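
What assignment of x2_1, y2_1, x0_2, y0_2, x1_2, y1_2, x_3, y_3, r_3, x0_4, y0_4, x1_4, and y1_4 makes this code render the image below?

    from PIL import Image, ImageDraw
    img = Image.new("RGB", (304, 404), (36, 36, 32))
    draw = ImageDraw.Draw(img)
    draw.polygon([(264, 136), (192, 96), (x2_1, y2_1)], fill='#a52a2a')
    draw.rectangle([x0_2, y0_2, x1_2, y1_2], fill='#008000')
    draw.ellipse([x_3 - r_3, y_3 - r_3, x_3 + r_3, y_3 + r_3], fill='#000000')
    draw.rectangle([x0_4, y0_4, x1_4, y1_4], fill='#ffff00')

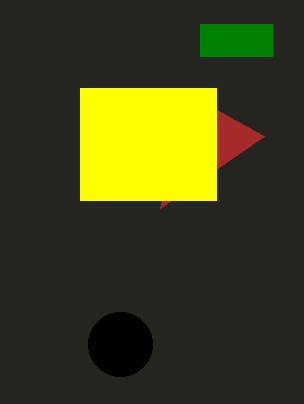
x2_1 = 160, y2_1 = 208, x0_2 = 200, y0_2 = 24, x1_2 = 272, y1_2 = 56, x_3 = 120, y_3 = 344, r_3 = 32, x0_4 = 80, y0_4 = 88, x1_4 = 216, y1_4 = 200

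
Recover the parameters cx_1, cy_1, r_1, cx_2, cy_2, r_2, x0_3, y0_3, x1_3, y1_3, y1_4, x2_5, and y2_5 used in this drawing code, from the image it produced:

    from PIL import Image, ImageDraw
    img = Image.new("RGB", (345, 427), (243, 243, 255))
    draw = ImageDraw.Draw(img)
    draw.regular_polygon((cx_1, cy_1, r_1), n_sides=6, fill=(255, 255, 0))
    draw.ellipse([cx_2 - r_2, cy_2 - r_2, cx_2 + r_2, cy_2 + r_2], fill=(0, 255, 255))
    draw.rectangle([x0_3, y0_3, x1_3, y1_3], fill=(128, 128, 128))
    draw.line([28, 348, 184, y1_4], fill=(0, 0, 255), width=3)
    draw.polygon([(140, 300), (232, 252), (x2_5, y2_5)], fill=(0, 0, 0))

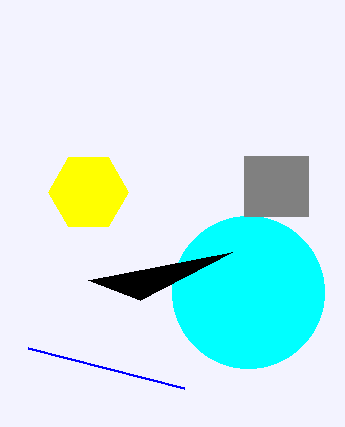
cx_1 = 88; cy_1 = 192; r_1 = 40; cx_2 = 248; cy_2 = 292; r_2 = 76; x0_3 = 244; y0_3 = 156; x1_3 = 308; y1_3 = 216; y1_4 = 388; x2_5 = 88; y2_5 = 280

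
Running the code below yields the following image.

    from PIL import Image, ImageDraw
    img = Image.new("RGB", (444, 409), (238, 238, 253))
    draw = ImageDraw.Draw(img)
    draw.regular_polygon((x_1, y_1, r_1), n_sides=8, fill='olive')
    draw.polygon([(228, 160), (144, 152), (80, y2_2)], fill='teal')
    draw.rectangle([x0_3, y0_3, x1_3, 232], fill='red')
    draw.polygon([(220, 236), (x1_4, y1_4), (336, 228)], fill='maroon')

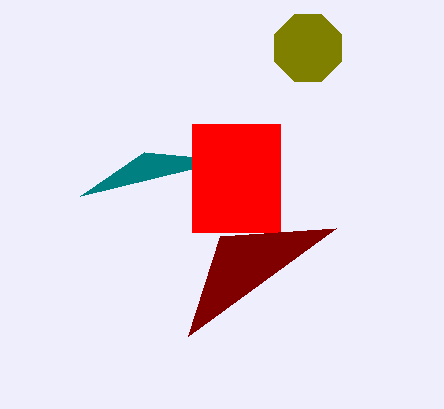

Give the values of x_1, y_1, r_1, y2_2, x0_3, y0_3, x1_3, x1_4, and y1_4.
x_1 = 308
y_1 = 48
r_1 = 36
y2_2 = 196
x0_3 = 192
y0_3 = 124
x1_3 = 280
x1_4 = 188
y1_4 = 336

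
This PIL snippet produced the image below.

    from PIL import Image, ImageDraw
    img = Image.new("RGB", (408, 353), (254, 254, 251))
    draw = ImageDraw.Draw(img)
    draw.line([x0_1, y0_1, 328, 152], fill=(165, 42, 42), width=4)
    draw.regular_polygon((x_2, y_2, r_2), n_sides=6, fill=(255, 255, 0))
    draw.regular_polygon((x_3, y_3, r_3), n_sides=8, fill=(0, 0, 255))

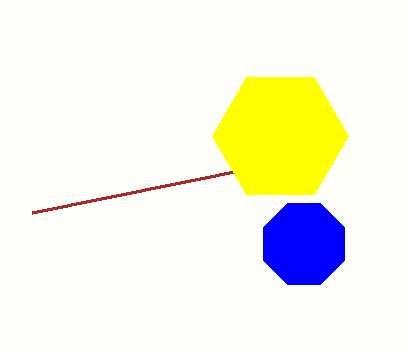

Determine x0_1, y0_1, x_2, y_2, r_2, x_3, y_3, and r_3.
x0_1 = 32
y0_1 = 212
x_2 = 280
y_2 = 136
r_2 = 68
x_3 = 304
y_3 = 244
r_3 = 44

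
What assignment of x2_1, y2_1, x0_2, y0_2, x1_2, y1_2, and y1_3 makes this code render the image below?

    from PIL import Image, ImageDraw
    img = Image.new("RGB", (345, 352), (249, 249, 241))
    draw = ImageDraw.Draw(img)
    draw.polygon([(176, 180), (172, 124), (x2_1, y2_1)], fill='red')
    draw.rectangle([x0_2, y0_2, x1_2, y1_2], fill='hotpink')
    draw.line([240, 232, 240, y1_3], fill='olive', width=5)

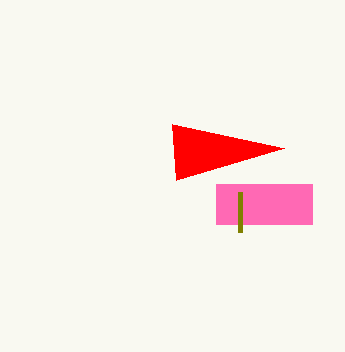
x2_1 = 284, y2_1 = 148, x0_2 = 216, y0_2 = 184, x1_2 = 312, y1_2 = 224, y1_3 = 192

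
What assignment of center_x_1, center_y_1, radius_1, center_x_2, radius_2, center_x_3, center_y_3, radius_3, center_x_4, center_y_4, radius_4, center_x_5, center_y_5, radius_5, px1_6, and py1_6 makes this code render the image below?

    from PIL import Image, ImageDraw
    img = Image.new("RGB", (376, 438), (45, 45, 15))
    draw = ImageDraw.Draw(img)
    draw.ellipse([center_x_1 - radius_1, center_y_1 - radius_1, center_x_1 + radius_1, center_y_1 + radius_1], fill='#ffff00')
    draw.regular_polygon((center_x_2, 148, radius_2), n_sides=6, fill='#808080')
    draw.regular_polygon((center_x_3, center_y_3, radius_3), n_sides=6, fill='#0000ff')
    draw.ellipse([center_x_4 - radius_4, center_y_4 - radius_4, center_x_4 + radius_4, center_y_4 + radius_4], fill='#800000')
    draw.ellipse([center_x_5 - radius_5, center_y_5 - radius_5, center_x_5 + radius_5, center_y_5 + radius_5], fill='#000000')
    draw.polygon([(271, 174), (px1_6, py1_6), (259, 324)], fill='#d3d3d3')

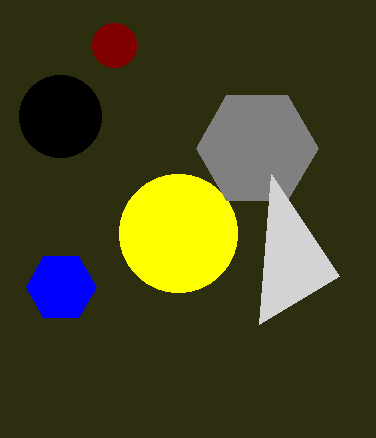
center_x_1 = 178; center_y_1 = 233; radius_1 = 59; center_x_2 = 257; radius_2 = 61; center_x_3 = 61; center_y_3 = 287; radius_3 = 35; center_x_4 = 114; center_y_4 = 45; radius_4 = 22; center_x_5 = 60; center_y_5 = 116; radius_5 = 41; px1_6 = 339; py1_6 = 276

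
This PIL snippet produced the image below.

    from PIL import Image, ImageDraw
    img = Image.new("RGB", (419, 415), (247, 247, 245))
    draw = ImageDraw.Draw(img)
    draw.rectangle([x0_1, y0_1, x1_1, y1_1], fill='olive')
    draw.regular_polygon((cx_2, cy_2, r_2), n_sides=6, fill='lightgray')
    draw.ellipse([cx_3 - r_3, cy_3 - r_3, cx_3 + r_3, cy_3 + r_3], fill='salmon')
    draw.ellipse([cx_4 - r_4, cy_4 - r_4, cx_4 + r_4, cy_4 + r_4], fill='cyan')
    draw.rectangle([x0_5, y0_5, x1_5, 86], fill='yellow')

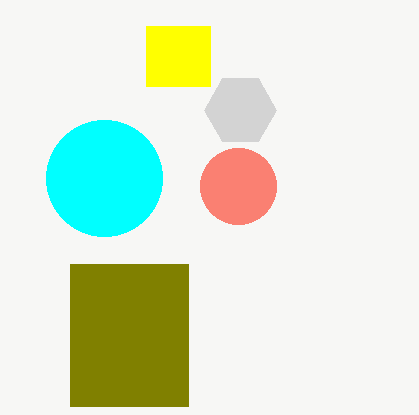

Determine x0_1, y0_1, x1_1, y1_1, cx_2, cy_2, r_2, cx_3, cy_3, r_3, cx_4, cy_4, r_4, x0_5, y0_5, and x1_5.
x0_1 = 70
y0_1 = 264
x1_1 = 188
y1_1 = 406
cx_2 = 240
cy_2 = 110
r_2 = 36
cx_3 = 238
cy_3 = 186
r_3 = 38
cx_4 = 104
cy_4 = 178
r_4 = 58
x0_5 = 146
y0_5 = 26
x1_5 = 210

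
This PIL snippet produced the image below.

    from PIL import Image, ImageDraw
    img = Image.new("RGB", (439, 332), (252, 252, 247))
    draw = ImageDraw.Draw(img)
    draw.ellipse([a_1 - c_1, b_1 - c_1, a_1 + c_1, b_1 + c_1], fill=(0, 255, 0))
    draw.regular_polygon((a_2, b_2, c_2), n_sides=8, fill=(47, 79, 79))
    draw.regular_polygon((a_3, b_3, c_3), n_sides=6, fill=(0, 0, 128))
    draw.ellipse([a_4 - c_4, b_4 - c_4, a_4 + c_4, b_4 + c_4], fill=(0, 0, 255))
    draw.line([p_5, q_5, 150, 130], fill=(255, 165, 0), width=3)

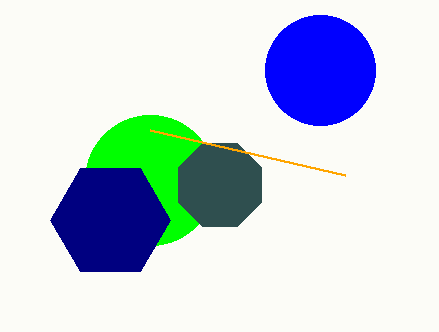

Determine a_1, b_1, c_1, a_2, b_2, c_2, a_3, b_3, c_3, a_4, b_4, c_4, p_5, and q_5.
a_1 = 150; b_1 = 180; c_1 = 65; a_2 = 220; b_2 = 185; c_2 = 45; a_3 = 110; b_3 = 220; c_3 = 60; a_4 = 320; b_4 = 70; c_4 = 55; p_5 = 345; q_5 = 175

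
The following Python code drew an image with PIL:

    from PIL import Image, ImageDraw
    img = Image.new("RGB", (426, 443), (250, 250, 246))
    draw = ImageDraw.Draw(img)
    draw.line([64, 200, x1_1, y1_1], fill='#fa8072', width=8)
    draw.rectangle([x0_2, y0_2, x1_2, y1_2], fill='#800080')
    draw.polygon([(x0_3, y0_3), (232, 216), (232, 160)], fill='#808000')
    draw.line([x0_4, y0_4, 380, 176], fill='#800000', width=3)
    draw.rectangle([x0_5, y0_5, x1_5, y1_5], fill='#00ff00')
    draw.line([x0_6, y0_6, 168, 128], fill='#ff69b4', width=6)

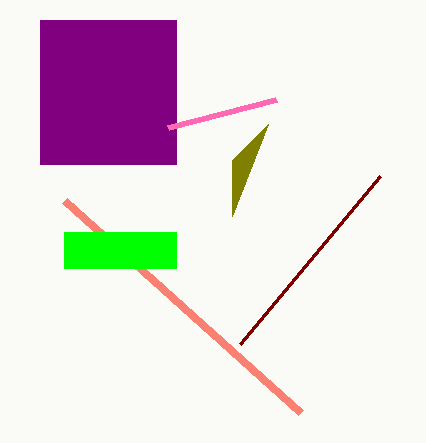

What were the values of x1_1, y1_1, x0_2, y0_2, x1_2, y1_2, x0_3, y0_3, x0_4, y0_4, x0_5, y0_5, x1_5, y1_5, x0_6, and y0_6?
x1_1 = 300
y1_1 = 412
x0_2 = 40
y0_2 = 20
x1_2 = 176
y1_2 = 164
x0_3 = 268
y0_3 = 124
x0_4 = 240
y0_4 = 344
x0_5 = 64
y0_5 = 232
x1_5 = 176
y1_5 = 268
x0_6 = 276
y0_6 = 100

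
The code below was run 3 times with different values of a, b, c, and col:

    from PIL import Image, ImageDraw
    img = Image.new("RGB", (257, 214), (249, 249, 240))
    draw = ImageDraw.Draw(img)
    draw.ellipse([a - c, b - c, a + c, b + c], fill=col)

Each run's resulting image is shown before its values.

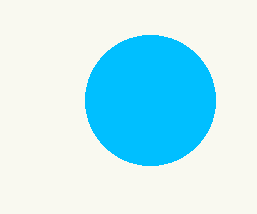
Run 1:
a = 150, b = 100, c = 65, col = 'deepskyblue'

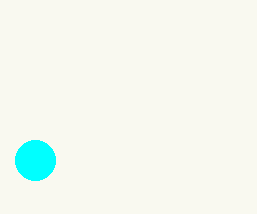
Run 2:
a = 35, b = 160, c = 20, col = 'cyan'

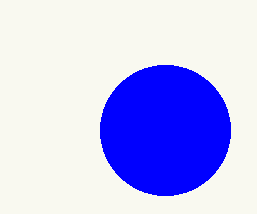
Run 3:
a = 165, b = 130, c = 65, col = 'blue'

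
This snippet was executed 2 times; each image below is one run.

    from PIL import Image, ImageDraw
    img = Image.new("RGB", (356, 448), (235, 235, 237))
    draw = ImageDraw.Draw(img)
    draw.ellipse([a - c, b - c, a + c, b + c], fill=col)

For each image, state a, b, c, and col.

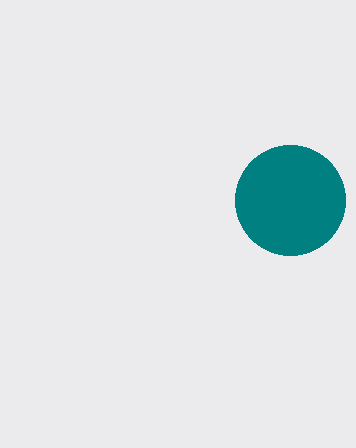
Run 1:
a = 290
b = 200
c = 55
col = 'teal'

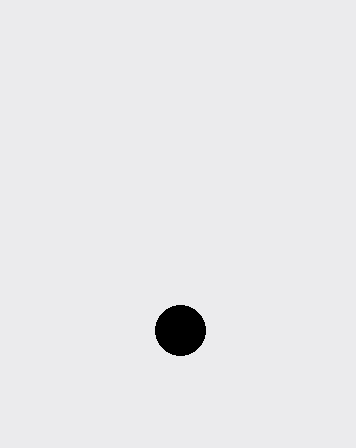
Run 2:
a = 180
b = 330
c = 25
col = 'black'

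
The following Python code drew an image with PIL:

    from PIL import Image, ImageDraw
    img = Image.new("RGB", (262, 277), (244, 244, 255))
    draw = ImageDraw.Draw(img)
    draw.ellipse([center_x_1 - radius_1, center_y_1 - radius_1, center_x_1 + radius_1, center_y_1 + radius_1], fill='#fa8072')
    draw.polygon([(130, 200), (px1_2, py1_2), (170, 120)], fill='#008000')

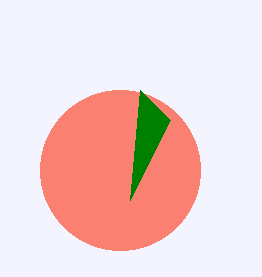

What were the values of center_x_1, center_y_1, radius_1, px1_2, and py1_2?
center_x_1 = 120; center_y_1 = 170; radius_1 = 80; px1_2 = 140; py1_2 = 90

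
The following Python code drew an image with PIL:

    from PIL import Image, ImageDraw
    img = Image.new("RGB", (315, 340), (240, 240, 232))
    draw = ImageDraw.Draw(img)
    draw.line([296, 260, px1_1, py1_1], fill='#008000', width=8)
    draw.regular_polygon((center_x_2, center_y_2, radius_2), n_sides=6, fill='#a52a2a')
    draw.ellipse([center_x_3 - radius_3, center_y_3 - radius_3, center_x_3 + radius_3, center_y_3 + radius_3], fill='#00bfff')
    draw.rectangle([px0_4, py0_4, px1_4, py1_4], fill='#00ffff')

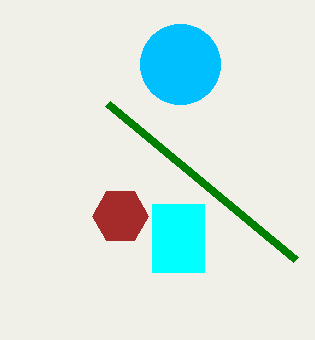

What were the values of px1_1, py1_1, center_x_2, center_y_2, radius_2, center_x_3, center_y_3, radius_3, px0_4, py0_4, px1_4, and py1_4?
px1_1 = 108
py1_1 = 104
center_x_2 = 120
center_y_2 = 216
radius_2 = 28
center_x_3 = 180
center_y_3 = 64
radius_3 = 40
px0_4 = 152
py0_4 = 204
px1_4 = 204
py1_4 = 272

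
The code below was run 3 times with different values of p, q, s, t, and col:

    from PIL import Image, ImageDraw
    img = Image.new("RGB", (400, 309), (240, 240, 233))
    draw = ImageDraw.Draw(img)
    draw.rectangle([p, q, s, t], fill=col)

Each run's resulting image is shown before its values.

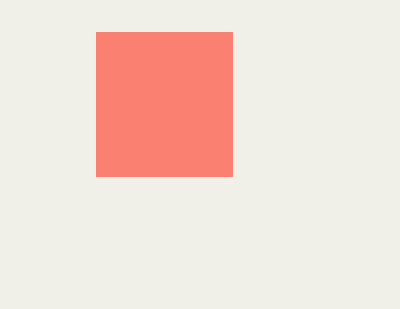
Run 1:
p = 96
q = 32
s = 232
t = 176
col = 'salmon'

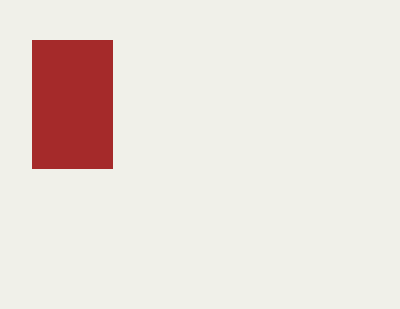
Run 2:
p = 32; q = 40; s = 112; t = 168; col = 'brown'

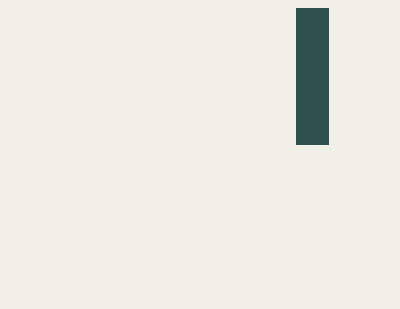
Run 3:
p = 296, q = 8, s = 328, t = 144, col = 'darkslategray'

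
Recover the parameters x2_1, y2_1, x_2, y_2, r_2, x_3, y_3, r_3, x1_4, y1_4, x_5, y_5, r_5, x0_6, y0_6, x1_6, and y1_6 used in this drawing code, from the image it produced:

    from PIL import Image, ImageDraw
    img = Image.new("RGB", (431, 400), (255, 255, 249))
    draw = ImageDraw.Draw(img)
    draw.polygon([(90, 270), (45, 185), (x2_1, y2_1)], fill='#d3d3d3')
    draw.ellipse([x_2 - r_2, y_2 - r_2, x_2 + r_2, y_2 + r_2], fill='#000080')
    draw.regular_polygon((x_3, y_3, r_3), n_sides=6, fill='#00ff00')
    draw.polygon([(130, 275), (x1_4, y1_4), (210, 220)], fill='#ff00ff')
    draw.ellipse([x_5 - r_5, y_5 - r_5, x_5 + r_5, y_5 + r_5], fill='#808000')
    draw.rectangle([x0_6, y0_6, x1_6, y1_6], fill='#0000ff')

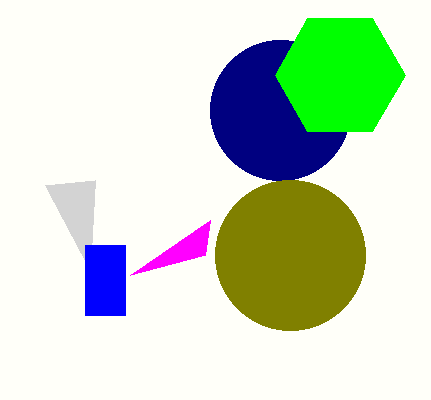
x2_1 = 95, y2_1 = 180, x_2 = 280, y_2 = 110, r_2 = 70, x_3 = 340, y_3 = 75, r_3 = 65, x1_4 = 205, y1_4 = 255, x_5 = 290, y_5 = 255, r_5 = 75, x0_6 = 85, y0_6 = 245, x1_6 = 125, y1_6 = 315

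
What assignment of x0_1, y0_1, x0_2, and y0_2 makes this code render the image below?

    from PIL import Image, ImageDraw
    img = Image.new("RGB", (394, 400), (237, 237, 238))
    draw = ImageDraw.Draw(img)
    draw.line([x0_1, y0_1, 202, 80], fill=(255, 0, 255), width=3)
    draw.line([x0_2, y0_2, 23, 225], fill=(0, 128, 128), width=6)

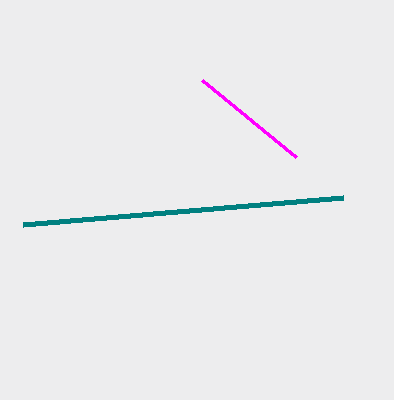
x0_1 = 296; y0_1 = 157; x0_2 = 343; y0_2 = 198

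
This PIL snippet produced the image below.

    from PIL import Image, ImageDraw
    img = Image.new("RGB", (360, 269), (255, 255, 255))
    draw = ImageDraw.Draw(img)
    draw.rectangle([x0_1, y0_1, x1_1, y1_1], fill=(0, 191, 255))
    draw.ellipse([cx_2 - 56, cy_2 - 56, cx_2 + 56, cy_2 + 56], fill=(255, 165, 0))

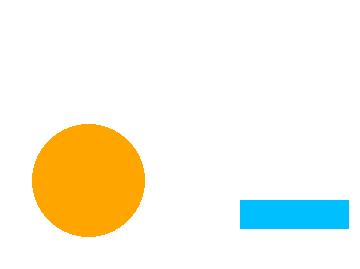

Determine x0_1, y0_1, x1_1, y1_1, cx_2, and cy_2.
x0_1 = 240
y0_1 = 200
x1_1 = 348
y1_1 = 228
cx_2 = 88
cy_2 = 180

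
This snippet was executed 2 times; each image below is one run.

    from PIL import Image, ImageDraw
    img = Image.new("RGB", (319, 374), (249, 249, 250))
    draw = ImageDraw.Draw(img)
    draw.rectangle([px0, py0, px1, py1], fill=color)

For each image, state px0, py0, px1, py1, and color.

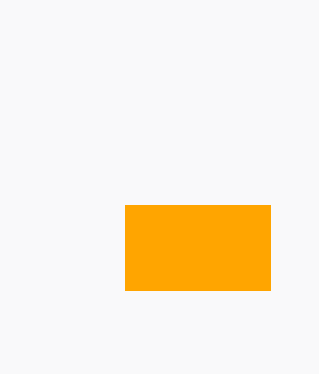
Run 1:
px0 = 125; py0 = 205; px1 = 270; py1 = 290; color = 'orange'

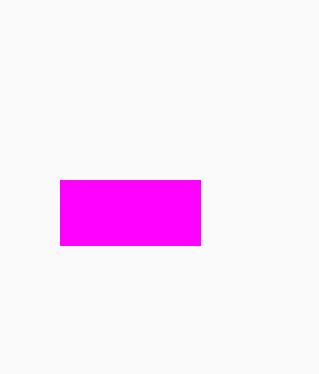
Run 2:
px0 = 60; py0 = 180; px1 = 200; py1 = 245; color = 'magenta'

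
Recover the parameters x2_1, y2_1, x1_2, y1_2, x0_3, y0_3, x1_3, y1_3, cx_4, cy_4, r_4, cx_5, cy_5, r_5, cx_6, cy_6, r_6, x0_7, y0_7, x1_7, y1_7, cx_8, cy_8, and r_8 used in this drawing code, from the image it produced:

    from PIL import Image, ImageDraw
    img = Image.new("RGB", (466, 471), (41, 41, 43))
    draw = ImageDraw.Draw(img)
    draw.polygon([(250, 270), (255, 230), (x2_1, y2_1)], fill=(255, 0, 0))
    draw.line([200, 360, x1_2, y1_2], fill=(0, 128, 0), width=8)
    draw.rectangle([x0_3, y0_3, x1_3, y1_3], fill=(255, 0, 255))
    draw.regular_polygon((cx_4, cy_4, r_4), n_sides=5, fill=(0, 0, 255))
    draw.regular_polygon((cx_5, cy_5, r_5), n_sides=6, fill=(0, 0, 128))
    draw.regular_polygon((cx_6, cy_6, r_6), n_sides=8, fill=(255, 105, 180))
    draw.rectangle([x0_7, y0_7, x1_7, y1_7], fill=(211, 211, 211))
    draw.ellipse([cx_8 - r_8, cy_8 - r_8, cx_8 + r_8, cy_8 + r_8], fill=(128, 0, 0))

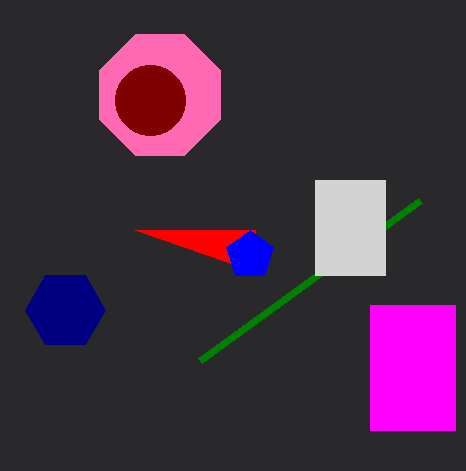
x2_1 = 135, y2_1 = 230, x1_2 = 420, y1_2 = 200, x0_3 = 370, y0_3 = 305, x1_3 = 455, y1_3 = 430, cx_4 = 250, cy_4 = 255, r_4 = 25, cx_5 = 65, cy_5 = 310, r_5 = 40, cx_6 = 160, cy_6 = 95, r_6 = 65, x0_7 = 315, y0_7 = 180, x1_7 = 385, y1_7 = 275, cx_8 = 150, cy_8 = 100, r_8 = 35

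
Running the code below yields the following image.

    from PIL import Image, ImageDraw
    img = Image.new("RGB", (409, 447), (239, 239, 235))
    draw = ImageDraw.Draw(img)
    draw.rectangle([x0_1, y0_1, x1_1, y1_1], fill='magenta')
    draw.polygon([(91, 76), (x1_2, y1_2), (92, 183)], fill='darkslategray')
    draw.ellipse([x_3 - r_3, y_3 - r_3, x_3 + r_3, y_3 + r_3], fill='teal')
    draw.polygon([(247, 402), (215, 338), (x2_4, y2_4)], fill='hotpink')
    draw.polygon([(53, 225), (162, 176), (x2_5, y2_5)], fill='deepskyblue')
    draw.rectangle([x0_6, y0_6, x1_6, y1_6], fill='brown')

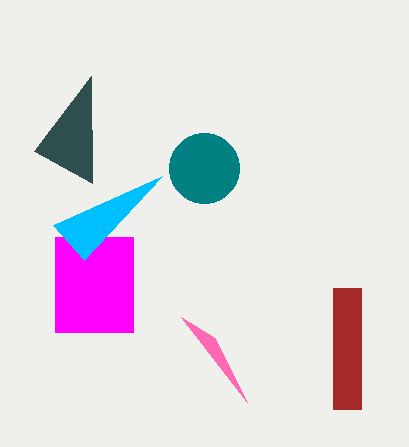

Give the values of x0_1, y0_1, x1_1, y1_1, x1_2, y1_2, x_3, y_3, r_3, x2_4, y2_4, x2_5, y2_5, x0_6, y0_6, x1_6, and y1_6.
x0_1 = 55; y0_1 = 237; x1_1 = 133; y1_1 = 332; x1_2 = 34; y1_2 = 151; x_3 = 204; y_3 = 168; r_3 = 35; x2_4 = 181; y2_4 = 317; x2_5 = 84; y2_5 = 260; x0_6 = 333; y0_6 = 288; x1_6 = 361; y1_6 = 409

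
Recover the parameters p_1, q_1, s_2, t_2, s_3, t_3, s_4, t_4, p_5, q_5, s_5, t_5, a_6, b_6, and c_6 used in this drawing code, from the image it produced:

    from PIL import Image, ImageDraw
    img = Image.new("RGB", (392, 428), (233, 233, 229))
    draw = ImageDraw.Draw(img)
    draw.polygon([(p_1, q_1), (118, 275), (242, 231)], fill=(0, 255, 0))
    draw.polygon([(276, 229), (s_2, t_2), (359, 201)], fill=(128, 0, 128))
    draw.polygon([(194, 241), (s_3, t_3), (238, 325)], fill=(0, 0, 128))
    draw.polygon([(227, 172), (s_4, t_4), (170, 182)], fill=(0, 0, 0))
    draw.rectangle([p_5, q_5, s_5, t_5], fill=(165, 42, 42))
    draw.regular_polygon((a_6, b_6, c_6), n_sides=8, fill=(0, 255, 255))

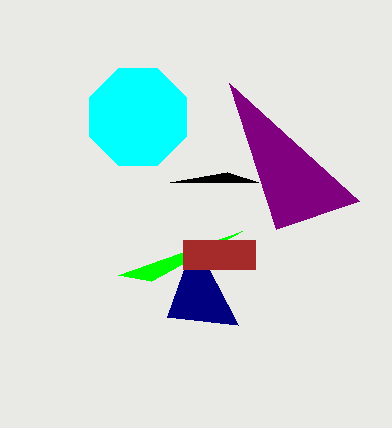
p_1 = 151; q_1 = 281; s_2 = 229; t_2 = 83; s_3 = 167; t_3 = 317; s_4 = 258; t_4 = 182; p_5 = 183; q_5 = 240; s_5 = 255; t_5 = 269; a_6 = 138; b_6 = 117; c_6 = 52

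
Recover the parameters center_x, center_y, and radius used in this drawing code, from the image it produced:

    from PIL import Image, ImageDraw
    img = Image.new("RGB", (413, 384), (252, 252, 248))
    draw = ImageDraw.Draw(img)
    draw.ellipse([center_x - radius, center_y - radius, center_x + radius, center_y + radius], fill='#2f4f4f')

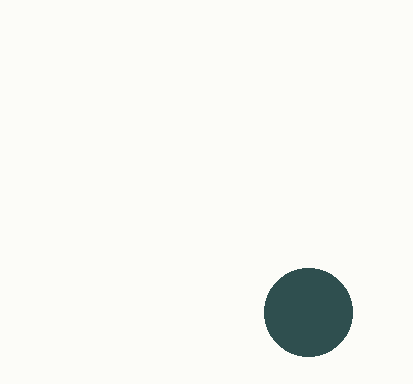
center_x = 308; center_y = 312; radius = 44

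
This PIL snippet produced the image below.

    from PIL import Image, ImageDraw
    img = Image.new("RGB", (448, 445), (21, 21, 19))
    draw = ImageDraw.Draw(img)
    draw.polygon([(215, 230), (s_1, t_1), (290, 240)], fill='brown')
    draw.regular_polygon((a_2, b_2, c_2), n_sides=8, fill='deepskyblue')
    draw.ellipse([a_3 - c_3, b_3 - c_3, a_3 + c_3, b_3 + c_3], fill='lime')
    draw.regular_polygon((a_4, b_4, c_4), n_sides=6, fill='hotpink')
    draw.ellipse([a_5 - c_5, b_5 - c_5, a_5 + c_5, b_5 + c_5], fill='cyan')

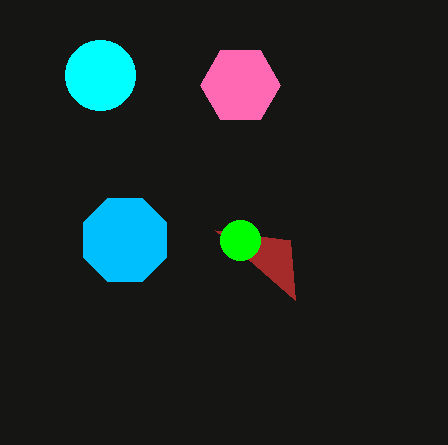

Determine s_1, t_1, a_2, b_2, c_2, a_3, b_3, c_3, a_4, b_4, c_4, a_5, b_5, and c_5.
s_1 = 295
t_1 = 300
a_2 = 125
b_2 = 240
c_2 = 45
a_3 = 240
b_3 = 240
c_3 = 20
a_4 = 240
b_4 = 85
c_4 = 40
a_5 = 100
b_5 = 75
c_5 = 35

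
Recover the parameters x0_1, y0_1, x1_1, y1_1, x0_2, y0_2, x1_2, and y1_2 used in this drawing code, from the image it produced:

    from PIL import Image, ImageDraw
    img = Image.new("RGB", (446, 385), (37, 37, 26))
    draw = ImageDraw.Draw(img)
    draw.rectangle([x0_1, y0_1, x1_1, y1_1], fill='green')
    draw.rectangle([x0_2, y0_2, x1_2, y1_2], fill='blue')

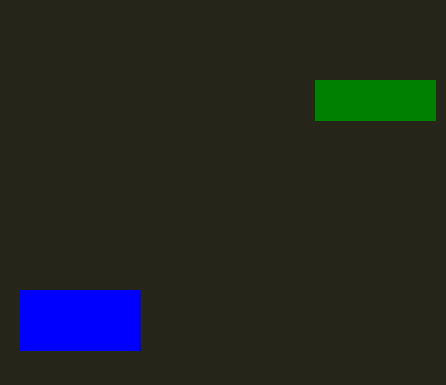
x0_1 = 315; y0_1 = 80; x1_1 = 435; y1_1 = 120; x0_2 = 20; y0_2 = 290; x1_2 = 140; y1_2 = 350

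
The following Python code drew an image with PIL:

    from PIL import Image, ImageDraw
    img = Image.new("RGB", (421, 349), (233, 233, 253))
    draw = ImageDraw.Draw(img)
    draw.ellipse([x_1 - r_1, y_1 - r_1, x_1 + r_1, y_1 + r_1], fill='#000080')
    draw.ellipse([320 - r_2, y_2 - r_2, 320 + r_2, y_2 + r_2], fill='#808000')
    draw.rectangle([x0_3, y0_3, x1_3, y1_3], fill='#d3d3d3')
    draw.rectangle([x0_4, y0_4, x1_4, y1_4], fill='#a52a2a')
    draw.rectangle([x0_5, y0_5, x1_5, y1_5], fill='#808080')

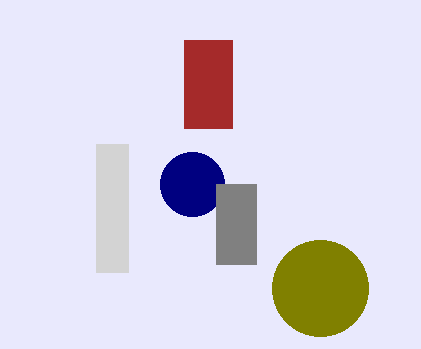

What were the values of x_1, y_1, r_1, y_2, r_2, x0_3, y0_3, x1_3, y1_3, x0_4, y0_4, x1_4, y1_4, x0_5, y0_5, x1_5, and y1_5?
x_1 = 192, y_1 = 184, r_1 = 32, y_2 = 288, r_2 = 48, x0_3 = 96, y0_3 = 144, x1_3 = 128, y1_3 = 272, x0_4 = 184, y0_4 = 40, x1_4 = 232, y1_4 = 128, x0_5 = 216, y0_5 = 184, x1_5 = 256, y1_5 = 264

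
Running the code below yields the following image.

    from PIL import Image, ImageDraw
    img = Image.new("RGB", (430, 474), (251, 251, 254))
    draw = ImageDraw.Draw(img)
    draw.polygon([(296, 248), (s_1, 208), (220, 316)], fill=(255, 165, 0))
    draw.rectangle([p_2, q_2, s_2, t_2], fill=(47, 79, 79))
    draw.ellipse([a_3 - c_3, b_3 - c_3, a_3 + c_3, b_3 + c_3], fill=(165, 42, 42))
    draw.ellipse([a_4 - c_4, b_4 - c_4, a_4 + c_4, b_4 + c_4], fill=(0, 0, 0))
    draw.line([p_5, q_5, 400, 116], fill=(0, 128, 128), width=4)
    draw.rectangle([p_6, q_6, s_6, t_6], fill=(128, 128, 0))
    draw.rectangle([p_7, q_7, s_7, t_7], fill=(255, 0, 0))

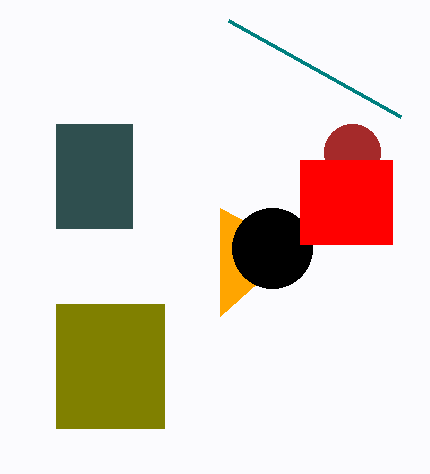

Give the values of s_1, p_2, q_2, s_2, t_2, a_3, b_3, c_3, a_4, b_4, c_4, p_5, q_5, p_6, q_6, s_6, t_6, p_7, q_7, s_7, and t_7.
s_1 = 220, p_2 = 56, q_2 = 124, s_2 = 132, t_2 = 228, a_3 = 352, b_3 = 152, c_3 = 28, a_4 = 272, b_4 = 248, c_4 = 40, p_5 = 228, q_5 = 20, p_6 = 56, q_6 = 304, s_6 = 164, t_6 = 428, p_7 = 300, q_7 = 160, s_7 = 392, t_7 = 244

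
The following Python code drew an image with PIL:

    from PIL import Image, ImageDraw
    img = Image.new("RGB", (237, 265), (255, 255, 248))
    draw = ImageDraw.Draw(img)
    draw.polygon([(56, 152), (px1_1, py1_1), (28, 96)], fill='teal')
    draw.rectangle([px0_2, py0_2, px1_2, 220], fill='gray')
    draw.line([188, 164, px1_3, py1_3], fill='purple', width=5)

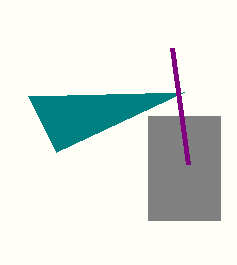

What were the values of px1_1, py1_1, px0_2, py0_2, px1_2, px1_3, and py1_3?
px1_1 = 184, py1_1 = 92, px0_2 = 148, py0_2 = 116, px1_2 = 220, px1_3 = 172, py1_3 = 48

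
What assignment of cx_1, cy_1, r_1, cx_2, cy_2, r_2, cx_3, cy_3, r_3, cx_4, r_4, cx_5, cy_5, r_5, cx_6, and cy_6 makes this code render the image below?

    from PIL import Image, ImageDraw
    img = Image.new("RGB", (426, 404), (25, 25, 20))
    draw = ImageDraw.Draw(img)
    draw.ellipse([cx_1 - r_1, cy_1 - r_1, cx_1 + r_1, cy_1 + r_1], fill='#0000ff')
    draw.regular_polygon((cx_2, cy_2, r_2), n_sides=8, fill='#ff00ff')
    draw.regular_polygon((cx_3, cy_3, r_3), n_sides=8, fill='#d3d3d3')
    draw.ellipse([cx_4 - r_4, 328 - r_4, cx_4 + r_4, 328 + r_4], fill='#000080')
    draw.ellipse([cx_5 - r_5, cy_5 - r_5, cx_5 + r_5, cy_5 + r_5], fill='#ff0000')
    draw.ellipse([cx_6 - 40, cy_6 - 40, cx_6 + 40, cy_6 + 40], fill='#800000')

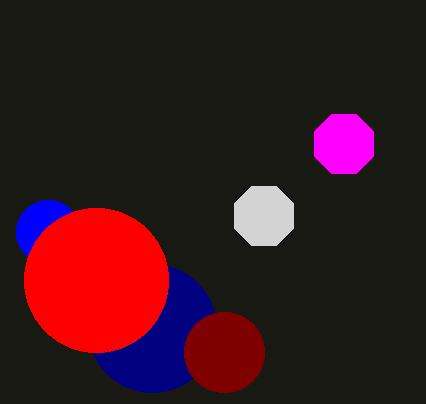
cx_1 = 48
cy_1 = 232
r_1 = 32
cx_2 = 344
cy_2 = 144
r_2 = 32
cx_3 = 264
cy_3 = 216
r_3 = 32
cx_4 = 152
r_4 = 64
cx_5 = 96
cy_5 = 280
r_5 = 72
cx_6 = 224
cy_6 = 352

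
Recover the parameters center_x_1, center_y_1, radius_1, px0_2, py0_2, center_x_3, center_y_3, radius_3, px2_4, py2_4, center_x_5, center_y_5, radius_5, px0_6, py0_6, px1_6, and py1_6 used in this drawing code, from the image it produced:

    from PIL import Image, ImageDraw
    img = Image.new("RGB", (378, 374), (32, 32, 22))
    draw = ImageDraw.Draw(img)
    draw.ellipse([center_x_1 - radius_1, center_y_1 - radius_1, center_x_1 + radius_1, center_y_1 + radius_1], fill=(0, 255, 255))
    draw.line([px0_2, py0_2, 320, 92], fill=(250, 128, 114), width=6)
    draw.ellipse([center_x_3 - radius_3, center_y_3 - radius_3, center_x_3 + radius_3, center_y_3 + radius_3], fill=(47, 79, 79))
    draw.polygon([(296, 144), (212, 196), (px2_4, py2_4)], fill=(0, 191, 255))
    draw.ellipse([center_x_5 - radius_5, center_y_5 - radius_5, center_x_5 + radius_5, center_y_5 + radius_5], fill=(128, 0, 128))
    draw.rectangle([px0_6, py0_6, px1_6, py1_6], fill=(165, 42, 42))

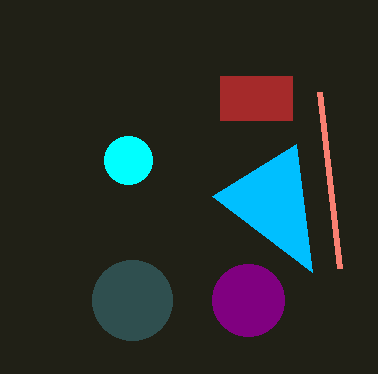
center_x_1 = 128; center_y_1 = 160; radius_1 = 24; px0_2 = 340; py0_2 = 268; center_x_3 = 132; center_y_3 = 300; radius_3 = 40; px2_4 = 312; py2_4 = 272; center_x_5 = 248; center_y_5 = 300; radius_5 = 36; px0_6 = 220; py0_6 = 76; px1_6 = 292; py1_6 = 120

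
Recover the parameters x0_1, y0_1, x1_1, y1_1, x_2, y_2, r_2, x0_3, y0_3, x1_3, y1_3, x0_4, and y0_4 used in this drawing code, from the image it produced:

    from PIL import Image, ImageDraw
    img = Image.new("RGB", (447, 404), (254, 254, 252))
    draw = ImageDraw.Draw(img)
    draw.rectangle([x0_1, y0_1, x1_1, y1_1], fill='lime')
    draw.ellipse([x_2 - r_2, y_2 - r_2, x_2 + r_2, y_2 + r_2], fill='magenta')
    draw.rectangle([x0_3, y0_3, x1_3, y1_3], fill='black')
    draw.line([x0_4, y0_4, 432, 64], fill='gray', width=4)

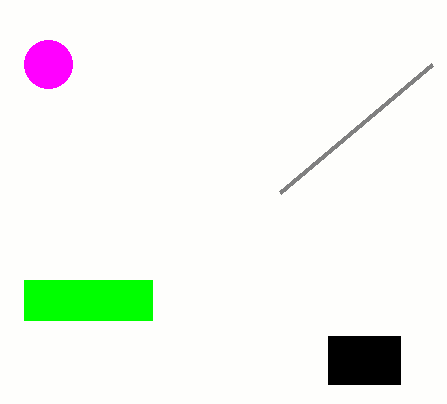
x0_1 = 24, y0_1 = 280, x1_1 = 152, y1_1 = 320, x_2 = 48, y_2 = 64, r_2 = 24, x0_3 = 328, y0_3 = 336, x1_3 = 400, y1_3 = 384, x0_4 = 280, y0_4 = 192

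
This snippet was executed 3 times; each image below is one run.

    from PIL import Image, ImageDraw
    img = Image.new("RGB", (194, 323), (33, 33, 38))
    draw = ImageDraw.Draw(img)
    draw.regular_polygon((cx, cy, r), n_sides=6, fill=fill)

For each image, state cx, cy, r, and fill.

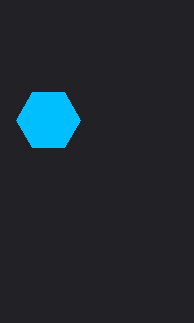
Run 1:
cx = 48
cy = 120
r = 32
fill = 'deepskyblue'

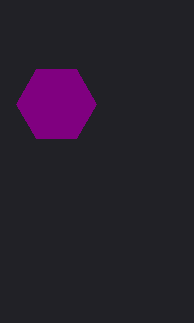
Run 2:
cx = 56
cy = 104
r = 40
fill = 'purple'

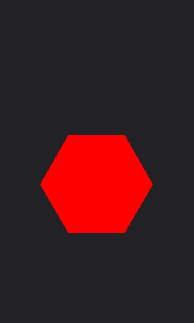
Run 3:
cx = 96, cy = 184, r = 56, fill = 'red'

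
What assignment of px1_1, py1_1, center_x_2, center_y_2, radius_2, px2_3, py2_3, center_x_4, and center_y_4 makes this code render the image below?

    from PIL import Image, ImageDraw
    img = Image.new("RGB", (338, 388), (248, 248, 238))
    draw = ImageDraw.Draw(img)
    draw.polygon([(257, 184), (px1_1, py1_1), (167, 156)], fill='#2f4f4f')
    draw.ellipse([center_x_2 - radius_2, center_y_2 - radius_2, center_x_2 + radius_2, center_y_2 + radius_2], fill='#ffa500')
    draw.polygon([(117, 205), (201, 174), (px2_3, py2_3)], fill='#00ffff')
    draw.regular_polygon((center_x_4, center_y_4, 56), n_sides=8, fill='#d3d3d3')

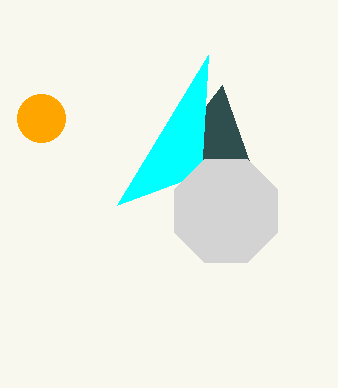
px1_1 = 222, py1_1 = 85, center_x_2 = 41, center_y_2 = 118, radius_2 = 24, px2_3 = 208, py2_3 = 55, center_x_4 = 226, center_y_4 = 211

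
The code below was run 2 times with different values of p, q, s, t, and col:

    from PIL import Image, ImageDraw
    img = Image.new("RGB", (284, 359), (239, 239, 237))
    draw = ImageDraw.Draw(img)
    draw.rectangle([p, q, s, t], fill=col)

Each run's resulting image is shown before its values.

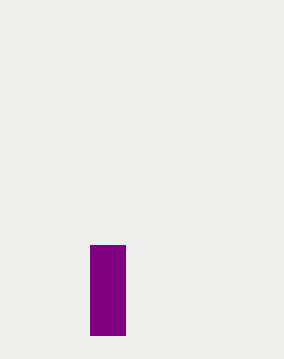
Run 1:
p = 90, q = 245, s = 125, t = 335, col = 'purple'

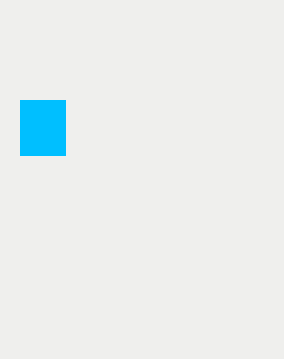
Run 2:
p = 20
q = 100
s = 65
t = 155
col = 'deepskyblue'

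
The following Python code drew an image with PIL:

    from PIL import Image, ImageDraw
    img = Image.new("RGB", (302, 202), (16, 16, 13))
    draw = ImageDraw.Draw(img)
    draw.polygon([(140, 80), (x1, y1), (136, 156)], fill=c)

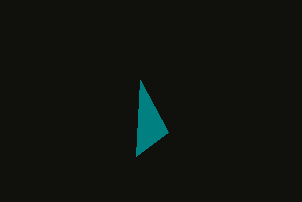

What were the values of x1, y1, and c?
x1 = 168; y1 = 132; c = 'teal'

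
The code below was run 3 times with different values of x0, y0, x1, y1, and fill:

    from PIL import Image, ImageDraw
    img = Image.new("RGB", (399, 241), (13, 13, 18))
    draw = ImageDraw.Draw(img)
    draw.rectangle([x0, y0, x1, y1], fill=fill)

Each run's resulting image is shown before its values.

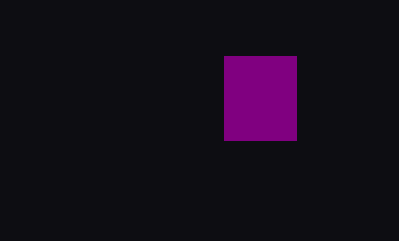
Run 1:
x0 = 224; y0 = 56; x1 = 296; y1 = 140; fill = 'purple'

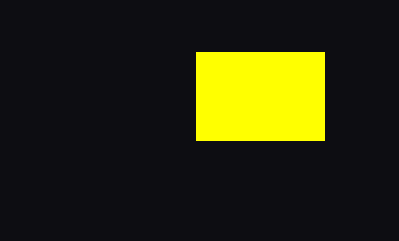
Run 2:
x0 = 196, y0 = 52, x1 = 324, y1 = 140, fill = 'yellow'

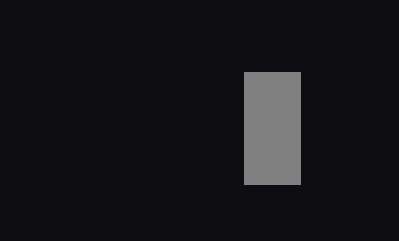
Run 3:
x0 = 244, y0 = 72, x1 = 300, y1 = 184, fill = 'gray'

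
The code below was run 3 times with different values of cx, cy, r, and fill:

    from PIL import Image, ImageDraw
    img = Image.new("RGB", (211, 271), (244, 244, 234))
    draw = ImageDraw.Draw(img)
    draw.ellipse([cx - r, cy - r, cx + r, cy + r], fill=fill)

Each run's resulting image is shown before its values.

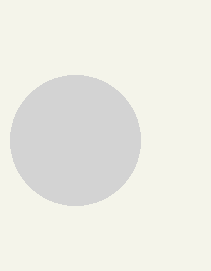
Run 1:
cx = 75, cy = 140, r = 65, fill = 'lightgray'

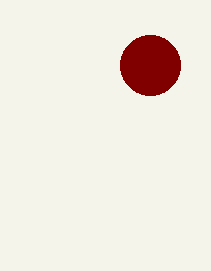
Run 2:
cx = 150
cy = 65
r = 30
fill = 'maroon'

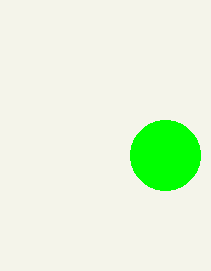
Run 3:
cx = 165, cy = 155, r = 35, fill = 'lime'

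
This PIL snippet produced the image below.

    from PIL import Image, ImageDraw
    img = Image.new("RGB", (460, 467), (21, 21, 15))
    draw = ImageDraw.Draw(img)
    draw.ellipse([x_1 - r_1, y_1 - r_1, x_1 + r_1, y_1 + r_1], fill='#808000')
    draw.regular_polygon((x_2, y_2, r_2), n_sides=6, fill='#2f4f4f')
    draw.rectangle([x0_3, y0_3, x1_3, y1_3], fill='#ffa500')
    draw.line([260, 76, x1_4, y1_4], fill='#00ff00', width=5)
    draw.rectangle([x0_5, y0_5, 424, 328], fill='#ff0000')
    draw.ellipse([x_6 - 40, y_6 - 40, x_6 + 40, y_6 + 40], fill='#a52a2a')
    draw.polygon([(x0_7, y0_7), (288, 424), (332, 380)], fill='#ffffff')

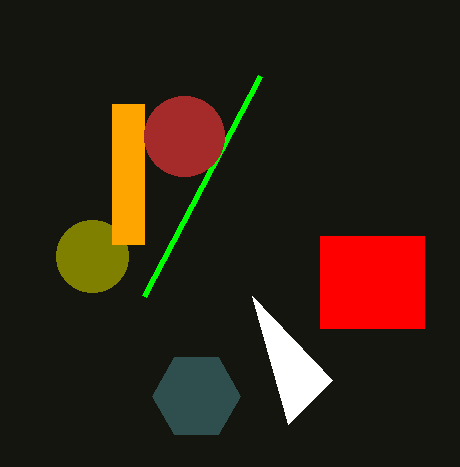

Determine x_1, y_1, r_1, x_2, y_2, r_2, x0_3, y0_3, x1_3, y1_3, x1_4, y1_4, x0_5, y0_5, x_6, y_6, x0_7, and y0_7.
x_1 = 92; y_1 = 256; r_1 = 36; x_2 = 196; y_2 = 396; r_2 = 44; x0_3 = 112; y0_3 = 104; x1_3 = 144; y1_3 = 244; x1_4 = 144; y1_4 = 296; x0_5 = 320; y0_5 = 236; x_6 = 184; y_6 = 136; x0_7 = 252; y0_7 = 296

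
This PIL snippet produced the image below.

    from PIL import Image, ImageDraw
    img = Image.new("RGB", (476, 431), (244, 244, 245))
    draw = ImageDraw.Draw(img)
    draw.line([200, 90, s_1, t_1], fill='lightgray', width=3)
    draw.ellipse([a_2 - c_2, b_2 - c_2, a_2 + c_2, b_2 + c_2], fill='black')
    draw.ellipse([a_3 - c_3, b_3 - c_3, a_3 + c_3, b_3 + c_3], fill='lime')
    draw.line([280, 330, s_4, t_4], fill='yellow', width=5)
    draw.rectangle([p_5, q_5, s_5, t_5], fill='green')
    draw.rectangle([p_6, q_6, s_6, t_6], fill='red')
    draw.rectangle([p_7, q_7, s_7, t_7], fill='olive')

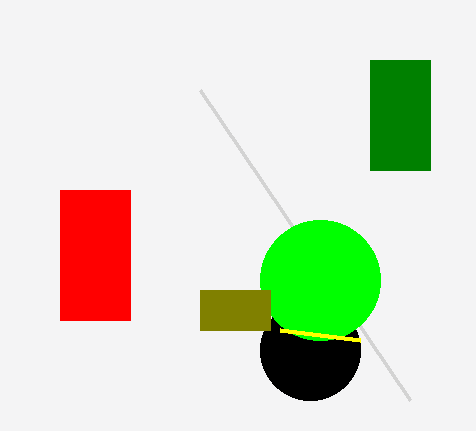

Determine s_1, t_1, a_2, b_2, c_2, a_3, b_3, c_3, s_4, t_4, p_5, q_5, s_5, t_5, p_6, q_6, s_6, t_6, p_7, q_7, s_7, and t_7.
s_1 = 410, t_1 = 400, a_2 = 310, b_2 = 350, c_2 = 50, a_3 = 320, b_3 = 280, c_3 = 60, s_4 = 360, t_4 = 340, p_5 = 370, q_5 = 60, s_5 = 430, t_5 = 170, p_6 = 60, q_6 = 190, s_6 = 130, t_6 = 320, p_7 = 200, q_7 = 290, s_7 = 270, t_7 = 330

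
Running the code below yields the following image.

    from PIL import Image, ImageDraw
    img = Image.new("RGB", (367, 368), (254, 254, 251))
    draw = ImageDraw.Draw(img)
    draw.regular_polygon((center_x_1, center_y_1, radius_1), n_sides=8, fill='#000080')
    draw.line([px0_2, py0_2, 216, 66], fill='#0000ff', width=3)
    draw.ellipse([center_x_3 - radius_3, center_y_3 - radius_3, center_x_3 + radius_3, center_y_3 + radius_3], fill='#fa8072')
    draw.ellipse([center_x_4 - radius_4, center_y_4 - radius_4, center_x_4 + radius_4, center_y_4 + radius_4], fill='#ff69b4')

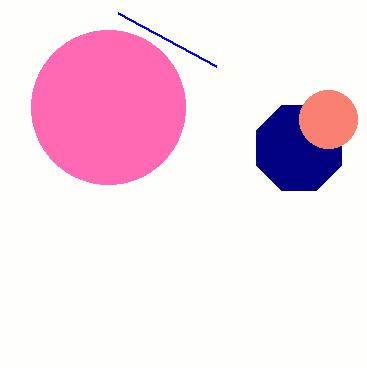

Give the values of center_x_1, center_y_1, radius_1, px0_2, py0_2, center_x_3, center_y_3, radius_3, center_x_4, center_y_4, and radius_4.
center_x_1 = 299, center_y_1 = 148, radius_1 = 46, px0_2 = 118, py0_2 = 13, center_x_3 = 328, center_y_3 = 119, radius_3 = 29, center_x_4 = 108, center_y_4 = 107, radius_4 = 77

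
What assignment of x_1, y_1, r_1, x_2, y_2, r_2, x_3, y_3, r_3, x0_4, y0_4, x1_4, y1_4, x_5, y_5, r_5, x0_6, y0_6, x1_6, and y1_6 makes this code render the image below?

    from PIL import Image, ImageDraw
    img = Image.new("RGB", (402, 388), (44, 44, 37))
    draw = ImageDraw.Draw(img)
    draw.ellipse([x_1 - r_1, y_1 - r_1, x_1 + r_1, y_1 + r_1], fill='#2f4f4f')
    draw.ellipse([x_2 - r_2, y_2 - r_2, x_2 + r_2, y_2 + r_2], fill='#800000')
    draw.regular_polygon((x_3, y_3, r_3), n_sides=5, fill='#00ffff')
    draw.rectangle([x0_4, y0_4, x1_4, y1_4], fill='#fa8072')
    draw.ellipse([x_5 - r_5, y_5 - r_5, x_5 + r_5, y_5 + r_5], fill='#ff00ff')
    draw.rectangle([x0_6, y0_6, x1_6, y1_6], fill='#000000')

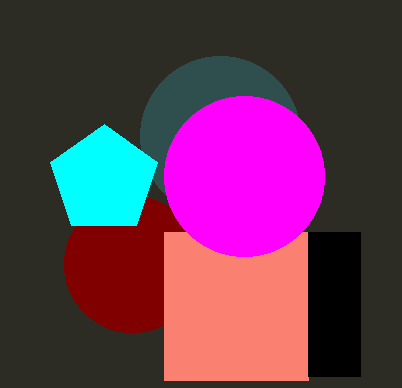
x_1 = 220, y_1 = 136, r_1 = 80, x_2 = 132, y_2 = 264, r_2 = 68, x_3 = 104, y_3 = 180, r_3 = 56, x0_4 = 164, y0_4 = 232, x1_4 = 308, y1_4 = 380, x_5 = 244, y_5 = 176, r_5 = 80, x0_6 = 308, y0_6 = 232, x1_6 = 360, y1_6 = 376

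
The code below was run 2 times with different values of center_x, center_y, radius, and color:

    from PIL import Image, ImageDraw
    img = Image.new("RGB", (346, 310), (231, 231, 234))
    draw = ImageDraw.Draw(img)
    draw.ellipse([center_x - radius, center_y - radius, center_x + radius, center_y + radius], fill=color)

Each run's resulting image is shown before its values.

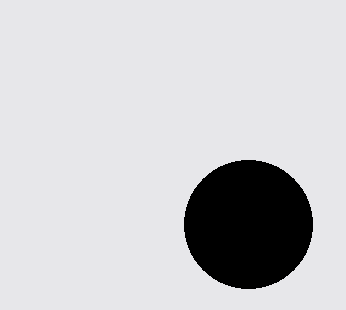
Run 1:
center_x = 248; center_y = 224; radius = 64; color = 'black'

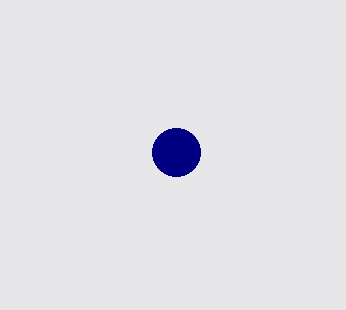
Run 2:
center_x = 176; center_y = 152; radius = 24; color = 'navy'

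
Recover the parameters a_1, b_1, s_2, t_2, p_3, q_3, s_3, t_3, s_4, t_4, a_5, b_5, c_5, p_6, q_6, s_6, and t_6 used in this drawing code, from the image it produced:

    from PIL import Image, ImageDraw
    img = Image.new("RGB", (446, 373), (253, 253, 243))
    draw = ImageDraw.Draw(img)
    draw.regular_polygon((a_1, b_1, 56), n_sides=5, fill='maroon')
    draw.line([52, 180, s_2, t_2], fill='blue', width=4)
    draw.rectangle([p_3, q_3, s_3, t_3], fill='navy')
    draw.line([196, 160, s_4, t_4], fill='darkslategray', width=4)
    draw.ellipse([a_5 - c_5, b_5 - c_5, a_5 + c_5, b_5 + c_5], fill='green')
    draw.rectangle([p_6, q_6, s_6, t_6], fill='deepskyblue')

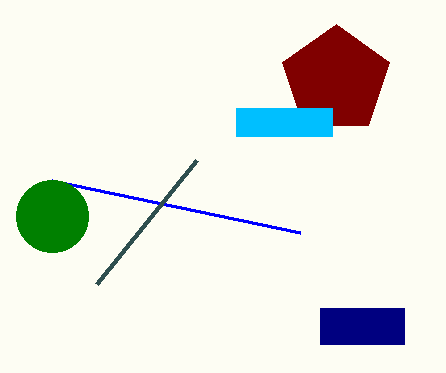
a_1 = 336
b_1 = 80
s_2 = 300
t_2 = 232
p_3 = 320
q_3 = 308
s_3 = 404
t_3 = 344
s_4 = 96
t_4 = 284
a_5 = 52
b_5 = 216
c_5 = 36
p_6 = 236
q_6 = 108
s_6 = 332
t_6 = 136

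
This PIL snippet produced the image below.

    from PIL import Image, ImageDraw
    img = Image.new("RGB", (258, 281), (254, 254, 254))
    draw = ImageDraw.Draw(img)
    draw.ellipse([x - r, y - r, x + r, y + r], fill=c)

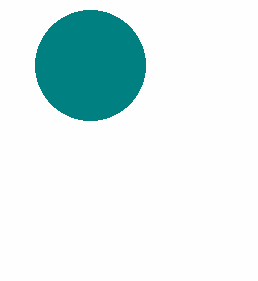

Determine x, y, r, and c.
x = 90, y = 65, r = 55, c = 'teal'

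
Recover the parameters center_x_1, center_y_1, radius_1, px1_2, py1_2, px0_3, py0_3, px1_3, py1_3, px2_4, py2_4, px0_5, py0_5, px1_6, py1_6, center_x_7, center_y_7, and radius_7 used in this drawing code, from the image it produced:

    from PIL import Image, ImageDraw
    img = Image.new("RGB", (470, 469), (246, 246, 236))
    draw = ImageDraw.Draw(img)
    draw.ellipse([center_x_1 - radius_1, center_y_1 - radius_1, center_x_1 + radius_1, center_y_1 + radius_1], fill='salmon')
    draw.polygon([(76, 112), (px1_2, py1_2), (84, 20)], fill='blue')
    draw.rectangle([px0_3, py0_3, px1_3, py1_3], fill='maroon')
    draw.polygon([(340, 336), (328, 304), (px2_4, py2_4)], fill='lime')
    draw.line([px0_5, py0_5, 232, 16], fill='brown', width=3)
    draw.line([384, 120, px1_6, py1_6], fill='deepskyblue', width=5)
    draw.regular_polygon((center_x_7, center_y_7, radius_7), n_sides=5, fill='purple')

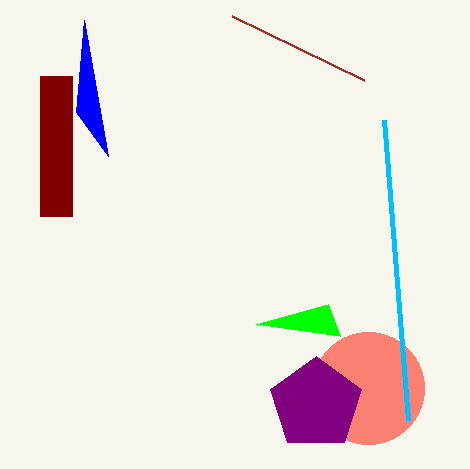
center_x_1 = 368, center_y_1 = 388, radius_1 = 56, px1_2 = 108, py1_2 = 156, px0_3 = 40, py0_3 = 76, px1_3 = 72, py1_3 = 216, px2_4 = 256, py2_4 = 324, px0_5 = 364, py0_5 = 80, px1_6 = 408, py1_6 = 420, center_x_7 = 316, center_y_7 = 404, radius_7 = 48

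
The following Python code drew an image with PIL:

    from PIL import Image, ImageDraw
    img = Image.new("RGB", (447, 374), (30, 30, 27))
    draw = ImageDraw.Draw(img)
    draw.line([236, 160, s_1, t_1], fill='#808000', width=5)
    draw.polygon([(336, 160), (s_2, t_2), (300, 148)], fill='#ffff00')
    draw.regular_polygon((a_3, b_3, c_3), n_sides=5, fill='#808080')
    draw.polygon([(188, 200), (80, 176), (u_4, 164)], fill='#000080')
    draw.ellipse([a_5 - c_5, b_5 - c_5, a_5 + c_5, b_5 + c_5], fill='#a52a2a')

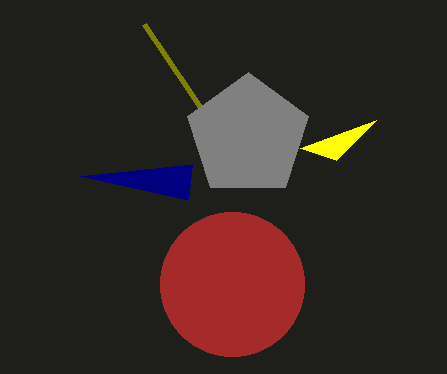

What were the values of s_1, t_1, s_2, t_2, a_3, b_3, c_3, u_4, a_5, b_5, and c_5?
s_1 = 144
t_1 = 24
s_2 = 376
t_2 = 120
a_3 = 248
b_3 = 136
c_3 = 64
u_4 = 192
a_5 = 232
b_5 = 284
c_5 = 72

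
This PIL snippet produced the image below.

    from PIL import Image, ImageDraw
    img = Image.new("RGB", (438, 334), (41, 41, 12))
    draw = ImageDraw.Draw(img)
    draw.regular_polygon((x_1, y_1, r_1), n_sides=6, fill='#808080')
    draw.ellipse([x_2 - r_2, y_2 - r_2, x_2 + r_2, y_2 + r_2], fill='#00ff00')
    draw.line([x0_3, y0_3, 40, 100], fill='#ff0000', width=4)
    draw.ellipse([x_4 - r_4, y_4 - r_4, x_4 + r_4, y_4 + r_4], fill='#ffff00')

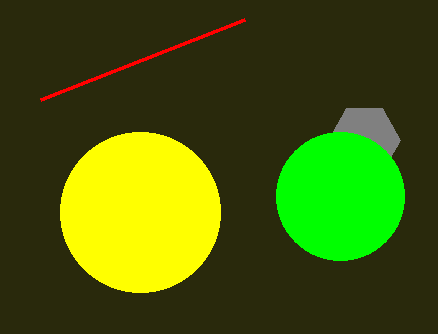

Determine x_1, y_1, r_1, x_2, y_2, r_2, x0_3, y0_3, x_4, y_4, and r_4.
x_1 = 364, y_1 = 140, r_1 = 36, x_2 = 340, y_2 = 196, r_2 = 64, x0_3 = 244, y0_3 = 20, x_4 = 140, y_4 = 212, r_4 = 80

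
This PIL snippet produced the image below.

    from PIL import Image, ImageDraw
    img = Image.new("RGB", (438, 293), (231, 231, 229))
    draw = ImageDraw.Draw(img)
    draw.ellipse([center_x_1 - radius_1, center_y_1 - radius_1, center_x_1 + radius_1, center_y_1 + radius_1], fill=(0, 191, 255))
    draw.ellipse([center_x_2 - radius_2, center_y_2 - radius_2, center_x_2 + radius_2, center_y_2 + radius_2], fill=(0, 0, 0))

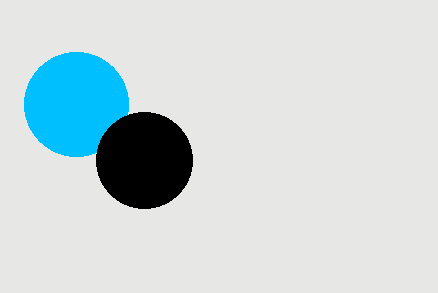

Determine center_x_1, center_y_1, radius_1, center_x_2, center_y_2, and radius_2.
center_x_1 = 76; center_y_1 = 104; radius_1 = 52; center_x_2 = 144; center_y_2 = 160; radius_2 = 48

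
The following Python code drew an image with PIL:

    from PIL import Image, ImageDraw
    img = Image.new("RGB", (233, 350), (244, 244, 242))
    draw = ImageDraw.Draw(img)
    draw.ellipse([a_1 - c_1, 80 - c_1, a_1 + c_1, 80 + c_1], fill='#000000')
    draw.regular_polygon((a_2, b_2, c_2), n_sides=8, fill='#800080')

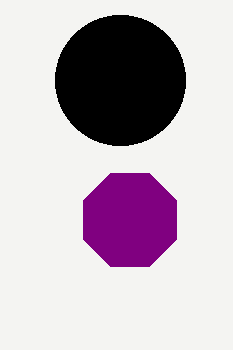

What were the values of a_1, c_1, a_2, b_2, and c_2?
a_1 = 120, c_1 = 65, a_2 = 130, b_2 = 220, c_2 = 50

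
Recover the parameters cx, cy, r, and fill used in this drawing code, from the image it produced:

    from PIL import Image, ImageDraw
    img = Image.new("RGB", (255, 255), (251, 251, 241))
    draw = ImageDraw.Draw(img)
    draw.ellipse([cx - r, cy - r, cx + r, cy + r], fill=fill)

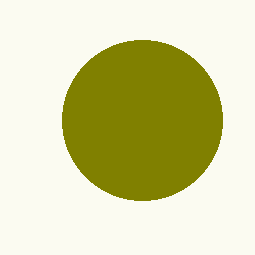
cx = 142, cy = 120, r = 80, fill = 'olive'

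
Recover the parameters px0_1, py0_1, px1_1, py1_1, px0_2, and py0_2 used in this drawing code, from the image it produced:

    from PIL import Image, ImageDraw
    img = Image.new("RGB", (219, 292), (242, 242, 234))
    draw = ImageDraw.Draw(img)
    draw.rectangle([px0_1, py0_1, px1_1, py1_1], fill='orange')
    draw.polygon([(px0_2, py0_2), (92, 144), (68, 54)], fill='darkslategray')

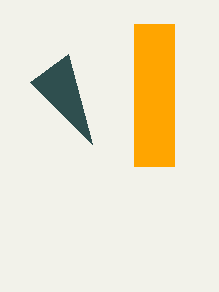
px0_1 = 134, py0_1 = 24, px1_1 = 174, py1_1 = 166, px0_2 = 30, py0_2 = 82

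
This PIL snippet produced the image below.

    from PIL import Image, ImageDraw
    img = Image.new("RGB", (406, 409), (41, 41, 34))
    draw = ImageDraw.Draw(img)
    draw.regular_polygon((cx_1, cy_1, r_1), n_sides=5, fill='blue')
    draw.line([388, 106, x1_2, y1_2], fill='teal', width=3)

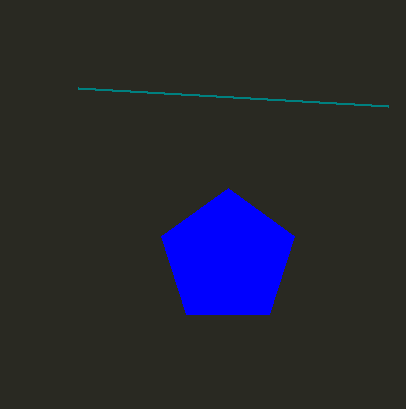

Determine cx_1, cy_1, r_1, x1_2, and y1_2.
cx_1 = 228
cy_1 = 258
r_1 = 70
x1_2 = 78
y1_2 = 88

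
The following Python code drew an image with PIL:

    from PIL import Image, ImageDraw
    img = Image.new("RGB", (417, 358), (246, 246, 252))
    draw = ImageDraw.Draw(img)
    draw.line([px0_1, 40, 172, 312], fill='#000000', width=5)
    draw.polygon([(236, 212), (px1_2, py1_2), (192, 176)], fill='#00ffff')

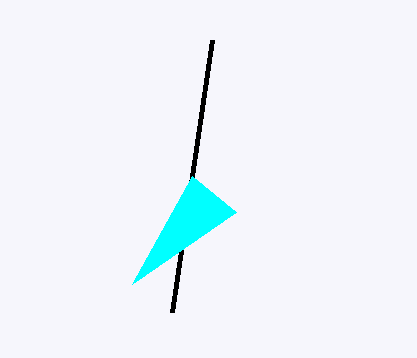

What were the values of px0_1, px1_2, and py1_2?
px0_1 = 212
px1_2 = 132
py1_2 = 284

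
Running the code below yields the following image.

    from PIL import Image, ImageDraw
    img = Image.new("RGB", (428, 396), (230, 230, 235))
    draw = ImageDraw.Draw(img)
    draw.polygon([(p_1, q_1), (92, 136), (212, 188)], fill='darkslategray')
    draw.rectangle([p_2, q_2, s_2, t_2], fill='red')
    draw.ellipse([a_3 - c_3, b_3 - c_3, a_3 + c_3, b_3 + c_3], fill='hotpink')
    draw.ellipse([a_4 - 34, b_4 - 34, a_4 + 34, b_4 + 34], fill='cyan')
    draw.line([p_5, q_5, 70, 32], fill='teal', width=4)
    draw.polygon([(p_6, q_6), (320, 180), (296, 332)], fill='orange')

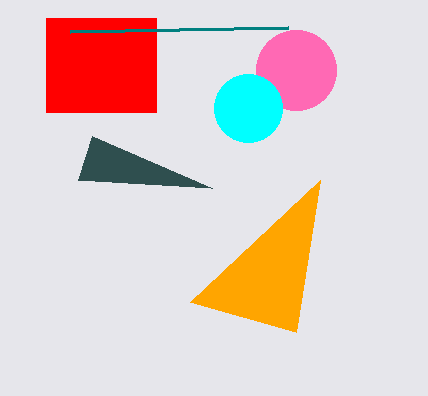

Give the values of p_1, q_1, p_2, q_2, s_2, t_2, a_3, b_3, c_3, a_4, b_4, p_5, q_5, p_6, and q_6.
p_1 = 78, q_1 = 180, p_2 = 46, q_2 = 18, s_2 = 156, t_2 = 112, a_3 = 296, b_3 = 70, c_3 = 40, a_4 = 248, b_4 = 108, p_5 = 288, q_5 = 28, p_6 = 190, q_6 = 302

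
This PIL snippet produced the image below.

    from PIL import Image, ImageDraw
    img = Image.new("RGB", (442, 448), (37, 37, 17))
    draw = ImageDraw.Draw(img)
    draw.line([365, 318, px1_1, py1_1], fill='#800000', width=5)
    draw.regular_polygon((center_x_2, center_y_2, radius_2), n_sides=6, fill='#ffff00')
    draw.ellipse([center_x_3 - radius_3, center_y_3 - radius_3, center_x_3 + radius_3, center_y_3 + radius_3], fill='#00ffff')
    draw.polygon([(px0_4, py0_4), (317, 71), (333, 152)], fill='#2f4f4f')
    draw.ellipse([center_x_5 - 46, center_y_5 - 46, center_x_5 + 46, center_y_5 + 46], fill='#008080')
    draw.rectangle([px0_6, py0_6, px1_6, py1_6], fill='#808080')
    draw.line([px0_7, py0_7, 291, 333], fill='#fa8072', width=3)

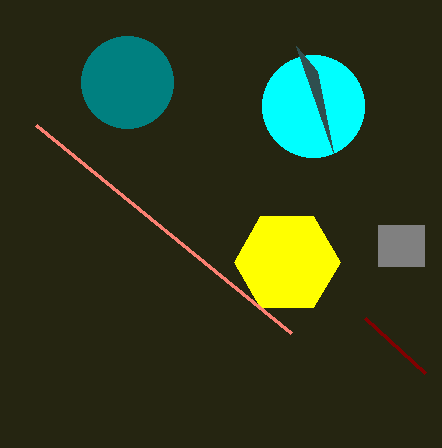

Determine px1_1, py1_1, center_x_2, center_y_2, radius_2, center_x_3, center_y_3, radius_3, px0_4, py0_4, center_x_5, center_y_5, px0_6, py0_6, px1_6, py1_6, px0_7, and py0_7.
px1_1 = 425; py1_1 = 373; center_x_2 = 287; center_y_2 = 262; radius_2 = 53; center_x_3 = 313; center_y_3 = 106; radius_3 = 51; px0_4 = 296; py0_4 = 46; center_x_5 = 127; center_y_5 = 82; px0_6 = 378; py0_6 = 225; px1_6 = 424; py1_6 = 266; px0_7 = 36; py0_7 = 125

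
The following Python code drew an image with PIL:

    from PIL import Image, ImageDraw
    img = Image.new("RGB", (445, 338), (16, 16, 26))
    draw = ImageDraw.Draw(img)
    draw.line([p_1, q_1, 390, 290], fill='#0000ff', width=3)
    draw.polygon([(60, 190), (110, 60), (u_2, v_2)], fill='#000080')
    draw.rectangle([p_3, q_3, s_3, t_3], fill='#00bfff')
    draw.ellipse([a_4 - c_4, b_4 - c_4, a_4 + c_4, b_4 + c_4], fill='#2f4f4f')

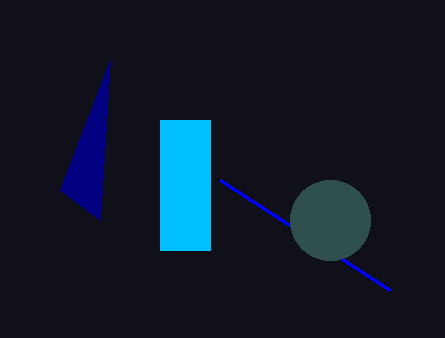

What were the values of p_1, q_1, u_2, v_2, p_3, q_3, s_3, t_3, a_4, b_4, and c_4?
p_1 = 220, q_1 = 180, u_2 = 100, v_2 = 220, p_3 = 160, q_3 = 120, s_3 = 210, t_3 = 250, a_4 = 330, b_4 = 220, c_4 = 40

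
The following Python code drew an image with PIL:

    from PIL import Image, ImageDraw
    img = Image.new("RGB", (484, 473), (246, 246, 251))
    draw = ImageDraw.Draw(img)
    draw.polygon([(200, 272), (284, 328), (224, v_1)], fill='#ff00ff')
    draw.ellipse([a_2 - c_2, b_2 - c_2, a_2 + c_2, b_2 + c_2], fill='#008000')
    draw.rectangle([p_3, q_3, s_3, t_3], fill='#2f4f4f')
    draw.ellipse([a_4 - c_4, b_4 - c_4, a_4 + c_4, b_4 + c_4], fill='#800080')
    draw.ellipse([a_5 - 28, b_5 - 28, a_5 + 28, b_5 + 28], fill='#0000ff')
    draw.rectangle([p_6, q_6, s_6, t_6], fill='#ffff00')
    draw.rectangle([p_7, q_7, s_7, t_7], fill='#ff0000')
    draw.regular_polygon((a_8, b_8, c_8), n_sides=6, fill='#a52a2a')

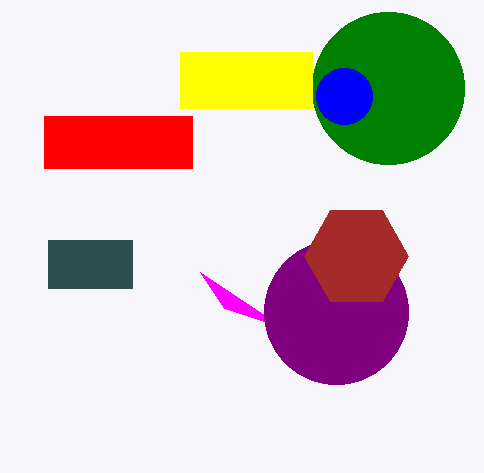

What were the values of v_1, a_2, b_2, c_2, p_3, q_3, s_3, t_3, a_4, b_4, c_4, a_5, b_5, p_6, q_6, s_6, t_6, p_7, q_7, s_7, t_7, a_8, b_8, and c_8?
v_1 = 308
a_2 = 388
b_2 = 88
c_2 = 76
p_3 = 48
q_3 = 240
s_3 = 132
t_3 = 288
a_4 = 336
b_4 = 312
c_4 = 72
a_5 = 344
b_5 = 96
p_6 = 180
q_6 = 52
s_6 = 312
t_6 = 108
p_7 = 44
q_7 = 116
s_7 = 192
t_7 = 168
a_8 = 356
b_8 = 256
c_8 = 52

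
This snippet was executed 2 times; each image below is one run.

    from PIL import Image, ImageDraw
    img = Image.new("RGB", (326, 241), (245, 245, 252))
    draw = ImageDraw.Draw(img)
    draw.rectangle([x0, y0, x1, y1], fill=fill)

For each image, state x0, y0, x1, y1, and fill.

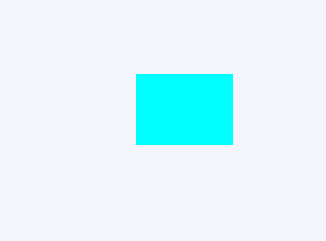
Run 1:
x0 = 136; y0 = 74; x1 = 232; y1 = 144; fill = 'cyan'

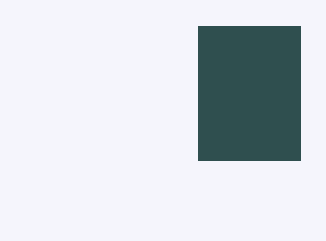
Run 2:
x0 = 198
y0 = 26
x1 = 300
y1 = 160
fill = 'darkslategray'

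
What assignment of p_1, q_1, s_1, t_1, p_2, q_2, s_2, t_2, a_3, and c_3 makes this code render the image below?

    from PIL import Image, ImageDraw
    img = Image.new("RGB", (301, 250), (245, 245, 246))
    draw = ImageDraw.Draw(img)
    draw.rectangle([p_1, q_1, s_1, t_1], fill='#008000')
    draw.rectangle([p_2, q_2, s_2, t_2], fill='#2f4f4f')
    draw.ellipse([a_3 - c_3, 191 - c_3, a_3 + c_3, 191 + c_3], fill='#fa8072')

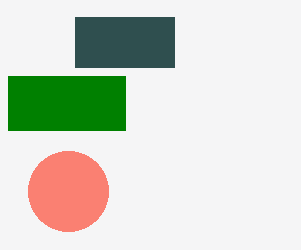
p_1 = 8, q_1 = 76, s_1 = 125, t_1 = 130, p_2 = 75, q_2 = 17, s_2 = 174, t_2 = 67, a_3 = 68, c_3 = 40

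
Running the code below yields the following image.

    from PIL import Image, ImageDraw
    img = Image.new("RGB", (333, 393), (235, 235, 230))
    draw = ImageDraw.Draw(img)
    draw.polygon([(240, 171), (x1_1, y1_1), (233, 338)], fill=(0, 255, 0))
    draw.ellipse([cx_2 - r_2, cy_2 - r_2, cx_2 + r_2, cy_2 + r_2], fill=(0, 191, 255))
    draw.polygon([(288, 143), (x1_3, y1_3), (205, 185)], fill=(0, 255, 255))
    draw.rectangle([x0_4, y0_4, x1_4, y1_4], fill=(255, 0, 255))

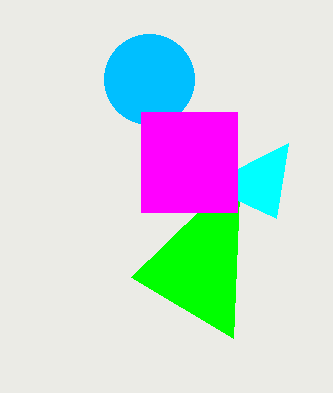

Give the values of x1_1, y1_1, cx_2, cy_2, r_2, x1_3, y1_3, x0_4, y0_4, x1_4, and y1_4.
x1_1 = 131; y1_1 = 277; cx_2 = 149; cy_2 = 79; r_2 = 45; x1_3 = 276; y1_3 = 218; x0_4 = 141; y0_4 = 112; x1_4 = 237; y1_4 = 212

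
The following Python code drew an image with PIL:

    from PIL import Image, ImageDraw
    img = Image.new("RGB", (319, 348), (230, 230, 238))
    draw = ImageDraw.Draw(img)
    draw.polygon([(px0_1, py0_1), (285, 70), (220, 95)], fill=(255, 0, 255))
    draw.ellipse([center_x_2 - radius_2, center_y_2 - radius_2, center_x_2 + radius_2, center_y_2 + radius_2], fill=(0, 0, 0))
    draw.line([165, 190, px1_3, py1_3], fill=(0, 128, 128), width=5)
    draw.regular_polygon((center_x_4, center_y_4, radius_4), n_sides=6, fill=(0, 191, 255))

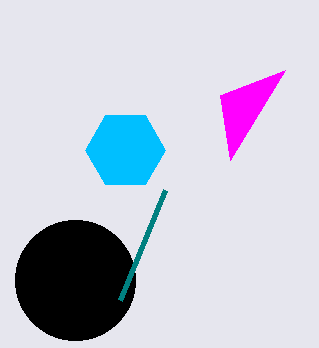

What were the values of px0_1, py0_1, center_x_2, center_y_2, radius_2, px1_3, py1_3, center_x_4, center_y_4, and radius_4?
px0_1 = 230, py0_1 = 160, center_x_2 = 75, center_y_2 = 280, radius_2 = 60, px1_3 = 120, py1_3 = 300, center_x_4 = 125, center_y_4 = 150, radius_4 = 40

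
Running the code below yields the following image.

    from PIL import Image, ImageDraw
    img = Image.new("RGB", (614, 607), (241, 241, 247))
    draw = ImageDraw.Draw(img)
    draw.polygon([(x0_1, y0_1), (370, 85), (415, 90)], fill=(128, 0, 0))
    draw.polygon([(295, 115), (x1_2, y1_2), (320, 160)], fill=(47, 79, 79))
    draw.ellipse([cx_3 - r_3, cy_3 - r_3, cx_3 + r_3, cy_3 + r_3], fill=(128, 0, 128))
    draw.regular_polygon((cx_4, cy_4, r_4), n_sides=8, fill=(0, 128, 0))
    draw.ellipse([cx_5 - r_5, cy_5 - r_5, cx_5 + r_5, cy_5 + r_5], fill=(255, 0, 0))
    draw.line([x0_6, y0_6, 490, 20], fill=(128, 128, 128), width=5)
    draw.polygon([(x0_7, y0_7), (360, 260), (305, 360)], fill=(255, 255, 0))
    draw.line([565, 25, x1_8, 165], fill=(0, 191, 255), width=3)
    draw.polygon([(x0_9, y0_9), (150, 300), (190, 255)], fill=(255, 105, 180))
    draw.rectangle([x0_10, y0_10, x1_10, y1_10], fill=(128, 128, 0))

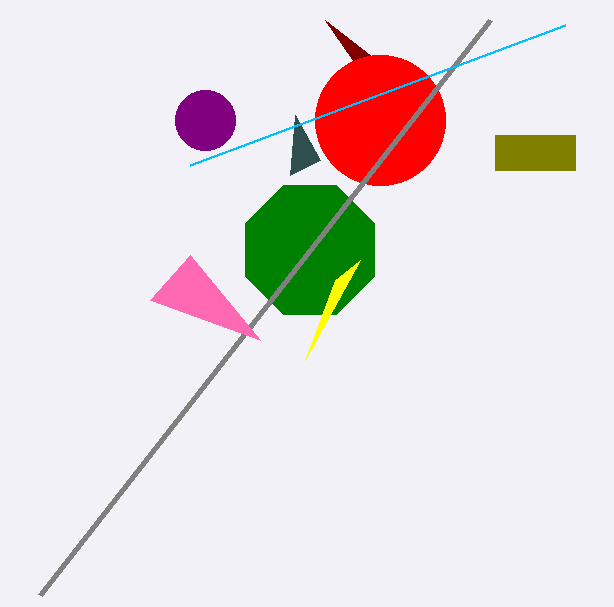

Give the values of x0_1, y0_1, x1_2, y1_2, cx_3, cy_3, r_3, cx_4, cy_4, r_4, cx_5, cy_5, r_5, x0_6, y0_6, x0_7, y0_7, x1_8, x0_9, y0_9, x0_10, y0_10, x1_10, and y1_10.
x0_1 = 325
y0_1 = 20
x1_2 = 290
y1_2 = 175
cx_3 = 205
cy_3 = 120
r_3 = 30
cx_4 = 310
cy_4 = 250
r_4 = 70
cx_5 = 380
cy_5 = 120
r_5 = 65
x0_6 = 40
y0_6 = 595
x0_7 = 335
y0_7 = 280
x1_8 = 190
x0_9 = 260
y0_9 = 340
x0_10 = 495
y0_10 = 135
x1_10 = 575
y1_10 = 170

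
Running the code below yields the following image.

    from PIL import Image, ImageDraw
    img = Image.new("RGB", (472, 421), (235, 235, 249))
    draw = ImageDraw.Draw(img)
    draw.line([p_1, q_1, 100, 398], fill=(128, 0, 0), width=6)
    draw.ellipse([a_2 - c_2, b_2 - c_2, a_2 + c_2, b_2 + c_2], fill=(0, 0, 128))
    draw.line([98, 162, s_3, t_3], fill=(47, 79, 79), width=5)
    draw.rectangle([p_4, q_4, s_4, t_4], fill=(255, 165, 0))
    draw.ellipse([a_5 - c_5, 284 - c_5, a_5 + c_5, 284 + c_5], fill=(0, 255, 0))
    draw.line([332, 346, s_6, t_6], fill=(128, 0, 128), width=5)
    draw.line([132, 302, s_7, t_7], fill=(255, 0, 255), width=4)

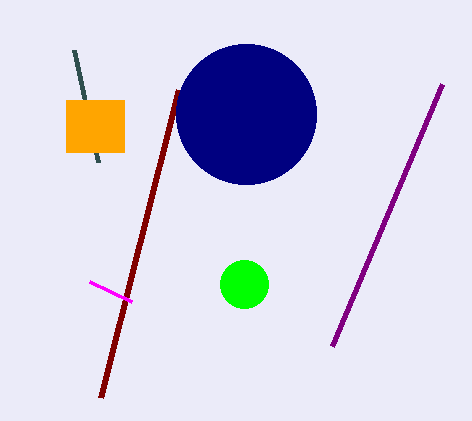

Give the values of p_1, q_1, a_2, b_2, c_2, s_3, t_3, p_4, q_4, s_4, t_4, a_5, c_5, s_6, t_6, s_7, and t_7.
p_1 = 178
q_1 = 90
a_2 = 246
b_2 = 114
c_2 = 70
s_3 = 74
t_3 = 50
p_4 = 66
q_4 = 100
s_4 = 124
t_4 = 152
a_5 = 244
c_5 = 24
s_6 = 442
t_6 = 84
s_7 = 90
t_7 = 282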